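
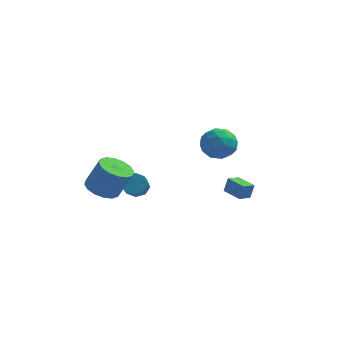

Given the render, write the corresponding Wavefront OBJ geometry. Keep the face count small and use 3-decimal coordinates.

v -3.079 1.945 -4.304
v -2.304 2.026 -4.282
v -2.245 1.276 -3.594
v -3.021 1.195 -3.616
v -2.581 2.372 -3.882
v -2.522 1.621 -3.194
v -3.15 2.467 -3.729
v -3.091 1.717 -3.041
v -3.678 2.257 -3.913
v -3.619 1.506 -3.225
v -3.855 1.864 -4.326
v -3.796 1.114 -3.638
v -3.578 1.519 -4.726
v -3.519 0.768 -4.038
v -3.009 1.423 -4.879
v -2.95 0.673 -4.191
v -2.481 1.634 -4.695
v -2.422 0.883 -4.007
v 3.942 -2.57 -1.739
v 4.129 -2.4 -0.834
v 2.908 -1.836 -1.663
v 3.095 -1.667 -0.758
v 4.405 -1.893 -1.962
v 4.592 -1.724 -1.057
v 3.371 -1.16 -1.886
v 3.558 -0.99 -0.981
v 1.663 -2.012 2.51
v 2.159 -1.322 1.789
v 3.181 -2.978 2.631
v 3.677 -2.288 1.91
v 3.414 -1.931 2.933
v 2.476 -1.334 2.858
v 2.864 -2.966 1.562
v 1.926 -2.369 1.487
v 2.902 -1.912 1.204
v 3.242 -1.272 2.051
v 2.098 -3.028 2.369
v 2.438 -2.388 3.216
v 1.778 -1.582 2.139
v 3.562 -2.718 2.281
v 3.407 -2.508 2.882
v 3.699 -2.102 2.459
v 1.964 -1.589 2.767
v 2.256 -1.183 2.344
v 2.993 -1.542 3.016
v 3.084 -3.117 2.076
v 3.376 -2.711 1.653
v 1.641 -2.198 1.961
v 1.933 -1.792 1.538
v 2.347 -2.758 1.404
v 2.506 -1.523 1.371
v 3.398 -2.091 1.442
v 2.92 -2.49 1.238
v 2.369 -2.139 1.194
v 2.706 -1.147 1.869
v 3.598 -1.715 1.94
v 3.443 -1.505 2.541
v 2.892 -1.154 2.497
v 3.142 -1.494 1.525
v 1.742 -2.585 2.48
v 2.634 -3.153 2.551
v 2.448 -3.146 1.923
v 1.897 -2.795 1.879
v 1.942 -2.209 2.978
v 2.834 -2.777 3.049
v 2.971 -2.161 3.226
v 2.42 -1.81 3.182
v 2.198 -2.806 2.895
v -3.804 -2.71 -1.92
v -2.843 -2.85 -2.369
v -2.015 -2.751 -0.629
v -2.976 -2.61 -0.18
v -2.92 -2.301 -2.364
v -2.092 -2.202 -0.623
v -3.234 -1.862 -2.24
v -2.406 -1.763 -0.499
v -3.7 -1.65 -2.03
v -2.873 -1.551 -0.289
v -4.195 -1.722 -1.791
v -3.367 -1.623 -0.05
v -4.584 -2.058 -1.586
v -3.757 -1.959 0.154
v -4.765 -2.569 -1.471
v -3.937 -2.47 0.269
v -4.688 -3.118 -1.477
v -3.86 -3.019 0.264
v -4.374 -3.557 -1.601
v -3.546 -3.458 0.14
v -3.907 -3.769 -1.811
v -3.08 -3.67 -0.07
v -3.413 -3.697 -2.05
v -2.585 -3.598 -0.309
v -3.023 -3.361 -2.254
v -2.196 -3.262 -0.514
f 2 1 5
f 2 5 3
f 3 5 6
f 3 6 4
f 5 1 7
f 5 7 6
f 6 7 8
f 6 8 4
f 7 1 9
f 7 9 8
f 8 9 10
f 8 10 4
f 9 1 11
f 9 11 10
f 10 11 12
f 10 12 4
f 11 1 13
f 11 13 12
f 12 13 14
f 12 14 4
f 13 1 15
f 13 15 14
f 14 15 16
f 14 16 4
f 15 1 17
f 15 17 16
f 16 17 18
f 16 18 4
f 17 1 2
f 17 2 18
f 18 2 3
f 18 3 4
f 20 22 19
f 23 20 19
f 19 22 21
f 21 23 19
f 20 26 22
f 24 20 23
f 24 26 20
f 22 26 21
f 25 23 21
f 21 26 25
f 25 24 23
f 26 24 25
f 27 64 43
f 64 38 67
f 43 67 32
f 64 67 43
f 27 43 39
f 43 32 44
f 39 44 28
f 43 44 39
f 27 39 48
f 39 28 49
f 48 49 34
f 39 49 48
f 27 48 60
f 48 34 63
f 60 63 37
f 48 63 60
f 27 60 64
f 60 37 68
f 64 68 38
f 60 68 64
f 28 44 55
f 44 32 58
f 55 58 36
f 44 58 55
f 32 67 45
f 67 38 66
f 45 66 31
f 67 66 45
f 38 68 65
f 68 37 61
f 65 61 29
f 68 61 65
f 37 63 62
f 63 34 50
f 62 50 33
f 63 50 62
f 34 49 54
f 49 28 51
f 54 51 35
f 49 51 54
f 30 56 42
f 56 36 57
f 42 57 31
f 56 57 42
f 30 42 40
f 42 31 41
f 40 41 29
f 42 41 40
f 30 40 47
f 40 29 46
f 47 46 33
f 40 46 47
f 30 47 52
f 47 33 53
f 52 53 35
f 47 53 52
f 30 52 56
f 52 35 59
f 56 59 36
f 52 59 56
f 31 57 45
f 57 36 58
f 45 58 32
f 57 58 45
f 29 41 65
f 41 31 66
f 65 66 38
f 41 66 65
f 33 46 62
f 46 29 61
f 62 61 37
f 46 61 62
f 35 53 54
f 53 33 50
f 54 50 34
f 53 50 54
f 36 59 55
f 59 35 51
f 55 51 28
f 59 51 55
f 70 69 73
f 70 73 71
f 71 73 74
f 71 74 72
f 73 69 75
f 73 75 74
f 74 75 76
f 74 76 72
f 75 69 77
f 75 77 76
f 76 77 78
f 76 78 72
f 77 69 79
f 77 79 78
f 78 79 80
f 78 80 72
f 79 69 81
f 79 81 80
f 80 81 82
f 80 82 72
f 81 69 83
f 81 83 82
f 82 83 84
f 82 84 72
f 83 69 85
f 83 85 84
f 84 85 86
f 84 86 72
f 85 69 87
f 85 87 86
f 86 87 88
f 86 88 72
f 87 69 89
f 87 89 88
f 88 89 90
f 88 90 72
f 89 69 91
f 89 91 90
f 90 91 92
f 90 92 72
f 91 69 93
f 91 93 92
f 92 93 94
f 92 94 72
f 93 69 70
f 93 70 94
f 94 70 71
f 94 71 72



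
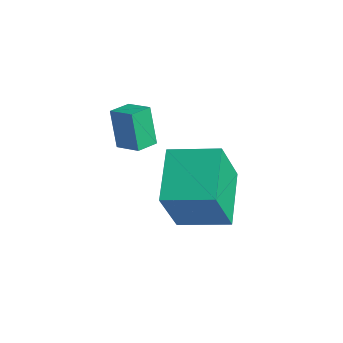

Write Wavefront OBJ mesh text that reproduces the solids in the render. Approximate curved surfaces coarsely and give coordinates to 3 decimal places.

v -0.382 -1.067 -0.508
v -0.065 -2.014 1.441
v 0.964 0.052 -0.184
v 1.281 -0.895 1.766
v 0.959 -2.425 -1.386
v 1.276 -3.372 0.564
v 2.305 -1.306 -1.061
v 2.622 -2.253 0.888
v -2.062 -2.446 0.524
v -2.561 -2.318 1.933
v -2.165 -1.619 0.413
v -2.663 -1.491 1.822
v -1.137 -2.289 0.838
v -1.635 -2.161 2.247
v -1.239 -1.462 0.727
v -1.738 -1.334 2.136
f 2 4 1
f 5 2 1
f 1 4 3
f 3 5 1
f 2 8 4
f 6 2 5
f 6 8 2
f 4 8 3
f 7 5 3
f 3 8 7
f 7 6 5
f 8 6 7
f 10 12 9
f 13 10 9
f 9 12 11
f 11 13 9
f 10 16 12
f 14 10 13
f 14 16 10
f 12 16 11
f 15 13 11
f 11 16 15
f 15 14 13
f 16 14 15



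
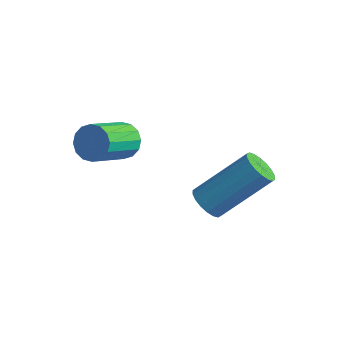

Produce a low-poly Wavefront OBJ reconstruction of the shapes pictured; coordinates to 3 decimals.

v 2.676 0.557 -0.481
v 3.076 0.114 -0.355
v 4.024 1.379 1.087
v 3.624 1.823 0.961
v 3.198 0.251 -0.555
v 4.146 1.516 0.887
v 3.217 0.448 -0.741
v 4.165 1.713 0.701
v 3.129 0.667 -0.875
v 4.077 1.932 0.567
v 2.951 0.864 -0.931
v 3.899 2.129 0.511
v 2.718 1.001 -0.898
v 3.667 2.266 0.544
v 2.478 1.049 -0.782
v 3.426 2.315 0.66
v 2.276 1.001 -0.607
v 3.224 2.266 0.835
v 2.154 0.864 -0.407
v 3.102 2.129 1.035
v 2.135 0.667 -0.221
v 3.083 1.932 1.221
v 2.223 0.448 -0.087
v 3.171 1.713 1.355
v 2.401 0.251 -0.031
v 3.349 1.516 1.411
v 2.633 0.114 -0.064
v 3.582 1.379 1.378
v 2.874 0.065 -0.18
v 3.822 1.331 1.262
v -0.041 -0.123 1.246
v 0.313 0.163 1.71
v 0.396 -1.192 2.479
v 0.041 -1.477 2.014
v -0.007 0.199 1.809
v 0.076 -1.155 2.578
v -0.335 0.15 1.757
v -0.253 -1.205 2.526
v -0.585 0.027 1.568
v -0.503 -1.327 2.337
v -0.69 -0.135 1.293
v -0.607 -1.49 2.062
v -0.62 -0.295 1.005
v -0.537 -1.649 1.774
v -0.396 -0.408 0.781
v -0.313 -1.763 1.55
v -0.076 -0.445 0.682
v 0.007 -1.799 1.451
v 0.253 -0.395 0.734
v 0.335 -1.75 1.503
v 0.503 -0.273 0.923
v 0.585 -1.627 1.692
v 0.607 -0.11 1.198
v 0.69 -1.465 1.967
v 0.537 0.049 1.486
v 0.62 -1.305 2.255
f 2 1 5
f 2 5 3
f 3 5 6
f 3 6 4
f 5 1 7
f 5 7 6
f 6 7 8
f 6 8 4
f 7 1 9
f 7 9 8
f 8 9 10
f 8 10 4
f 9 1 11
f 9 11 10
f 10 11 12
f 10 12 4
f 11 1 13
f 11 13 12
f 12 13 14
f 12 14 4
f 13 1 15
f 13 15 14
f 14 15 16
f 14 16 4
f 15 1 17
f 15 17 16
f 16 17 18
f 16 18 4
f 17 1 19
f 17 19 18
f 18 19 20
f 18 20 4
f 19 1 21
f 19 21 20
f 20 21 22
f 20 22 4
f 21 1 23
f 21 23 22
f 22 23 24
f 22 24 4
f 23 1 25
f 23 25 24
f 24 25 26
f 24 26 4
f 25 1 27
f 25 27 26
f 26 27 28
f 26 28 4
f 27 1 29
f 27 29 28
f 28 29 30
f 28 30 4
f 29 1 2
f 29 2 30
f 30 2 3
f 30 3 4
f 32 31 35
f 32 35 33
f 33 35 36
f 33 36 34
f 35 31 37
f 35 37 36
f 36 37 38
f 36 38 34
f 37 31 39
f 37 39 38
f 38 39 40
f 38 40 34
f 39 31 41
f 39 41 40
f 40 41 42
f 40 42 34
f 41 31 43
f 41 43 42
f 42 43 44
f 42 44 34
f 43 31 45
f 43 45 44
f 44 45 46
f 44 46 34
f 45 31 47
f 45 47 46
f 46 47 48
f 46 48 34
f 47 31 49
f 47 49 48
f 48 49 50
f 48 50 34
f 49 31 51
f 49 51 50
f 50 51 52
f 50 52 34
f 51 31 53
f 51 53 52
f 52 53 54
f 52 54 34
f 53 31 55
f 53 55 54
f 54 55 56
f 54 56 34
f 55 31 32
f 55 32 56
f 56 32 33
f 56 33 34



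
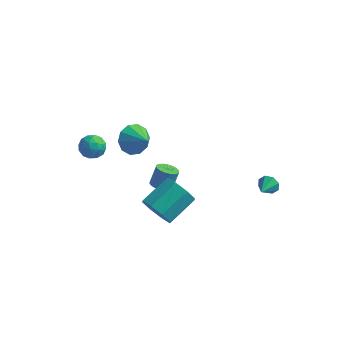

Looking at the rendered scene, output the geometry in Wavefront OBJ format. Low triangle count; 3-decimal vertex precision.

v 3.819 4.211 -4.113
v 4.111 4.053 -4.66
v 3.781 3.149 -3.827
v 4.428 4.139 -4.297
v 4.388 4.267 -3.826
v 4.015 4.362 -3.523
v 3.528 4.369 -3.565
v 3.21 4.282 -3.929
v 3.25 4.154 -4.4
v 3.623 4.059 -4.703
v 0.509 -3.544 -0.654
v 1.241 -3.489 -1.376
v 1.963 -1.962 -0.529
v 1.231 -2.016 0.194
v 0.597 -3.078 -1.568
v 1.319 -1.551 -0.721
v -0.099 -2.94 -1.225
v 0.623 -1.412 -0.378
v -0.439 -3.155 -0.547
v 0.283 -1.627 0.3
v -0.223 -3.598 0.069
v 0.499 -2.071 0.916
v 0.421 -4.009 0.261
v 1.143 -2.482 1.108
v 1.117 -4.148 -0.082
v 1.839 -2.62 0.765
v 1.457 -3.933 -0.76
v 2.179 -2.405 0.087
v -1.4 -1.961 3.323
v -0.967 -2.193 2.51
v -0.36 -2.519 4.037
v -0.786 -1.656 2.666
v -0.84 -1.236 3.072
v -1.108 -1.093 3.575
v -1.487 -1.281 3.981
v -1.834 -1.729 4.136
v -2.015 -2.266 3.98
v -1.961 -2.686 3.574
v -1.693 -2.829 3.071
v -1.313 -2.641 2.665
v -3.57 -1.986 2.914
v -2.95 -2.407 2.704
v -4.19 -2.393 1.896
v -3.57 -2.814 1.686
v -3.982 -3.015 2.315
v -3.599 -2.763 2.944
v -3.541 -2.037 1.656
v -3.158 -1.785 2.285
v -2.932 -2.438 1.927
v -3.204 -3.043 2.334
v -3.936 -1.757 2.266
v -4.208 -2.362 2.673
v -3.206 -2.161 2.898
v -3.934 -2.639 1.702
v -4.176 -2.757 2.072
v -3.812 -3.004 1.948
v -3.587 -2.371 3.039
v -3.222 -2.618 2.916
v -3.829 -2.975 2.687
v -3.918 -2.182 1.684
v -3.553 -2.429 1.561
v -3.328 -1.796 2.652
v -2.964 -2.043 2.528
v -3.311 -1.825 1.913
v -2.831 -2.426 2.318
v -3.195 -2.665 1.72
v -3.178 -2.209 1.702
v -2.953 -2.061 2.072
v -2.991 -2.782 2.557
v -3.355 -3.021 1.959
v -3.597 -3.139 2.329
v -3.372 -2.991 2.698
v -2.98 -2.8 2.1
v -3.785 -1.779 2.641
v -4.149 -2.018 2.043
v -3.768 -1.809 1.902
v -3.543 -1.661 2.271
v -3.945 -2.135 2.88
v -4.309 -2.374 2.282
v -4.187 -2.739 2.528
v -3.962 -2.591 2.898
v -4.16 -2 2.5
v -1.557 1.811 -4.068
v -0.933 1.947 -4.235
v -0.739 2.426 -3.119
v -1.363 2.289 -2.952
v -1.064 2.176 -4.311
v -0.87 2.655 -3.195
v -1.28 2.342 -4.344
v -1.086 2.821 -3.228
v -1.544 2.416 -4.33
v -1.349 2.895 -3.214
v -1.81 2.386 -4.271
v -1.616 2.864 -3.155
v -2.033 2.256 -4.176
v -1.838 2.734 -3.06
v -2.173 2.049 -4.063
v -1.978 2.527 -2.947
v -2.207 1.8 -3.951
v -2.012 2.279 -2.834
v -2.128 1.554 -3.859
v -1.934 2.033 -2.742
v -1.951 1.352 -3.803
v -1.757 1.831 -2.687
v -1.706 1.229 -3.793
v -1.511 1.708 -2.677
v -1.435 1.207 -3.83
v -1.24 1.686 -2.714
v -1.185 1.289 -3.909
v -0.991 1.768 -2.793
v -1 1.461 -4.015
v -0.805 1.94 -2.899
v -0.911 1.694 -4.131
v -0.716 2.173 -3.015
f 2 1 4
f 2 4 3
f 4 1 5
f 4 5 3
f 5 1 6
f 5 6 3
f 6 1 7
f 6 7 3
f 7 1 8
f 7 8 3
f 8 1 9
f 8 9 3
f 9 1 10
f 9 10 3
f 10 1 2
f 10 2 3
f 12 11 15
f 12 15 13
f 13 15 16
f 13 16 14
f 15 11 17
f 15 17 16
f 16 17 18
f 16 18 14
f 17 11 19
f 17 19 18
f 18 19 20
f 18 20 14
f 19 11 21
f 19 21 20
f 20 21 22
f 20 22 14
f 21 11 23
f 21 23 22
f 22 23 24
f 22 24 14
f 23 11 25
f 23 25 24
f 24 25 26
f 24 26 14
f 25 11 27
f 25 27 26
f 26 27 28
f 26 28 14
f 27 11 12
f 27 12 28
f 28 12 13
f 28 13 14
f 30 29 32
f 30 32 31
f 32 29 33
f 32 33 31
f 33 29 34
f 33 34 31
f 34 29 35
f 34 35 31
f 35 29 36
f 35 36 31
f 36 29 37
f 36 37 31
f 37 29 38
f 37 38 31
f 38 29 39
f 38 39 31
f 39 29 40
f 39 40 31
f 40 29 30
f 40 30 31
f 41 78 57
f 78 52 81
f 57 81 46
f 78 81 57
f 41 57 53
f 57 46 58
f 53 58 42
f 57 58 53
f 41 53 62
f 53 42 63
f 62 63 48
f 53 63 62
f 41 62 74
f 62 48 77
f 74 77 51
f 62 77 74
f 41 74 78
f 74 51 82
f 78 82 52
f 74 82 78
f 42 58 69
f 58 46 72
f 69 72 50
f 58 72 69
f 46 81 59
f 81 52 80
f 59 80 45
f 81 80 59
f 52 82 79
f 82 51 75
f 79 75 43
f 82 75 79
f 51 77 76
f 77 48 64
f 76 64 47
f 77 64 76
f 48 63 68
f 63 42 65
f 68 65 49
f 63 65 68
f 44 70 56
f 70 50 71
f 56 71 45
f 70 71 56
f 44 56 54
f 56 45 55
f 54 55 43
f 56 55 54
f 44 54 61
f 54 43 60
f 61 60 47
f 54 60 61
f 44 61 66
f 61 47 67
f 66 67 49
f 61 67 66
f 44 66 70
f 66 49 73
f 70 73 50
f 66 73 70
f 45 71 59
f 71 50 72
f 59 72 46
f 71 72 59
f 43 55 79
f 55 45 80
f 79 80 52
f 55 80 79
f 47 60 76
f 60 43 75
f 76 75 51
f 60 75 76
f 49 67 68
f 67 47 64
f 68 64 48
f 67 64 68
f 50 73 69
f 73 49 65
f 69 65 42
f 73 65 69
f 84 83 87
f 84 87 85
f 85 87 88
f 85 88 86
f 87 83 89
f 87 89 88
f 88 89 90
f 88 90 86
f 89 83 91
f 89 91 90
f 90 91 92
f 90 92 86
f 91 83 93
f 91 93 92
f 92 93 94
f 92 94 86
f 93 83 95
f 93 95 94
f 94 95 96
f 94 96 86
f 95 83 97
f 95 97 96
f 96 97 98
f 96 98 86
f 97 83 99
f 97 99 98
f 98 99 100
f 98 100 86
f 99 83 101
f 99 101 100
f 100 101 102
f 100 102 86
f 101 83 103
f 101 103 102
f 102 103 104
f 102 104 86
f 103 83 105
f 103 105 104
f 104 105 106
f 104 106 86
f 105 83 107
f 105 107 106
f 106 107 108
f 106 108 86
f 107 83 109
f 107 109 108
f 108 109 110
f 108 110 86
f 109 83 111
f 109 111 110
f 110 111 112
f 110 112 86
f 111 83 113
f 111 113 112
f 112 113 114
f 112 114 86
f 113 83 84
f 113 84 114
f 114 84 85
f 114 85 86



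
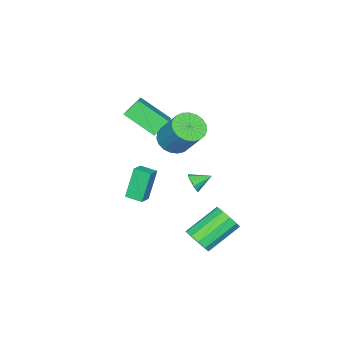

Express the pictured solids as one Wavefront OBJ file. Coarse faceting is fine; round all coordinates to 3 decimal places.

v -0.596 -3.389 -3.289
v -1.284 -3.332 -1.508
v -0.749 -2.436 -3.379
v -1.438 -2.379 -1.598
v 0.158 -3.241 -3.002
v -0.531 -3.184 -1.221
v 0.004 -2.288 -3.092
v -0.684 -2.231 -1.311
v -0.369 -0.537 2.253
v 0.535 -0.511 2.033
v 0.892 0.683 3.648
v -0.011 0.657 3.867
v 0.396 -0.207 1.839
v 0.753 0.988 3.454
v 0.125 0.04 1.716
v 0.482 1.235 3.331
v -0.231 0.187 1.686
v 0.126 1.382 3.301
v -0.611 0.209 1.754
v -0.254 1.404 3.369
v -0.949 0.102 1.908
v -0.592 1.297 3.523
v -1.187 -0.116 2.122
v -0.83 1.079 3.736
v -1.283 -0.406 2.358
v -0.926 0.788 3.973
v -1.221 -0.72 2.576
v -0.864 0.475 4.191
v -1.012 -1.001 2.738
v -0.655 0.193 4.353
v -0.691 -1.203 2.816
v -0.334 -0.008 4.431
v -0.315 -1.289 2.797
v 0.042 -0.095 4.412
v 0.052 -1.246 2.684
v 0.41 -0.051 4.298
v 0.347 -1.08 2.496
v 0.704 0.115 4.11
v 0.517 -0.82 2.266
v 0.875 0.375 3.88
v -2.148 -3.933 3.006
v -1.026 -3.237 3.673
v -2.509 -2.278 1.887
v -1.387 -1.582 2.554
v -1.433 -4.318 2.206
v -0.311 -3.622 2.873
v -1.794 -2.663 1.087
v -0.672 -1.967 1.754
v 1.346 2.111 -3.23
v 1.803 2.094 -2.538
v 0.131 2.793 -1.417
v -0.326 2.809 -2.11
v 1.854 2.558 -2.75
v 0.183 3.257 -1.63
v 1.711 2.851 -3.146
v 0.04 3.55 -2.026
v 1.429 2.862 -3.574
v -0.243 3.56 -2.454
v 1.114 2.585 -3.871
v -0.557 3.283 -2.751
v 0.889 2.127 -3.923
v -0.783 2.826 -2.802
v 0.837 1.663 -3.71
v -0.834 2.362 -2.59
v 0.98 1.37 -3.314
v -0.691 2.069 -2.194
v 1.263 1.36 -2.886
v -0.409 2.058 -1.766
v 1.577 1.637 -2.589
v -0.094 2.335 -1.469
v -1.08 0.121 -1.222
v -0.71 0.217 -0.76
v -1.78 0.779 -0.798
v -0.633 0.467 -1.022
v -0.727 0.585 -1.361
v -0.956 0.526 -1.647
v -1.232 0.311 -1.77
v -1.451 0.024 -1.684
v -1.527 -0.226 -1.421
v -1.433 -0.344 -1.082
v -1.204 -0.284 -0.797
v -0.928 -0.07 -0.673
f 2 4 1
f 5 2 1
f 1 4 3
f 3 5 1
f 2 8 4
f 6 2 5
f 6 8 2
f 4 8 3
f 7 5 3
f 3 8 7
f 7 6 5
f 8 6 7
f 10 9 13
f 10 13 11
f 11 13 14
f 11 14 12
f 13 9 15
f 13 15 14
f 14 15 16
f 14 16 12
f 15 9 17
f 15 17 16
f 16 17 18
f 16 18 12
f 17 9 19
f 17 19 18
f 18 19 20
f 18 20 12
f 19 9 21
f 19 21 20
f 20 21 22
f 20 22 12
f 21 9 23
f 21 23 22
f 22 23 24
f 22 24 12
f 23 9 25
f 23 25 24
f 24 25 26
f 24 26 12
f 25 9 27
f 25 27 26
f 26 27 28
f 26 28 12
f 27 9 29
f 27 29 28
f 28 29 30
f 28 30 12
f 29 9 31
f 29 31 30
f 30 31 32
f 30 32 12
f 31 9 33
f 31 33 32
f 32 33 34
f 32 34 12
f 33 9 35
f 33 35 34
f 34 35 36
f 34 36 12
f 35 9 37
f 35 37 36
f 36 37 38
f 36 38 12
f 37 9 39
f 37 39 38
f 38 39 40
f 38 40 12
f 39 9 10
f 39 10 40
f 40 10 11
f 40 11 12
f 42 44 41
f 45 42 41
f 41 44 43
f 43 45 41
f 42 48 44
f 46 42 45
f 46 48 42
f 44 48 43
f 47 45 43
f 43 48 47
f 47 46 45
f 48 46 47
f 50 49 53
f 50 53 51
f 51 53 54
f 51 54 52
f 53 49 55
f 53 55 54
f 54 55 56
f 54 56 52
f 55 49 57
f 55 57 56
f 56 57 58
f 56 58 52
f 57 49 59
f 57 59 58
f 58 59 60
f 58 60 52
f 59 49 61
f 59 61 60
f 60 61 62
f 60 62 52
f 61 49 63
f 61 63 62
f 62 63 64
f 62 64 52
f 63 49 65
f 63 65 64
f 64 65 66
f 64 66 52
f 65 49 67
f 65 67 66
f 66 67 68
f 66 68 52
f 67 49 69
f 67 69 68
f 68 69 70
f 68 70 52
f 69 49 50
f 69 50 70
f 70 50 51
f 70 51 52
f 72 71 74
f 72 74 73
f 74 71 75
f 74 75 73
f 75 71 76
f 75 76 73
f 76 71 77
f 76 77 73
f 77 71 78
f 77 78 73
f 78 71 79
f 78 79 73
f 79 71 80
f 79 80 73
f 80 71 81
f 80 81 73
f 81 71 82
f 81 82 73
f 82 71 72
f 82 72 73



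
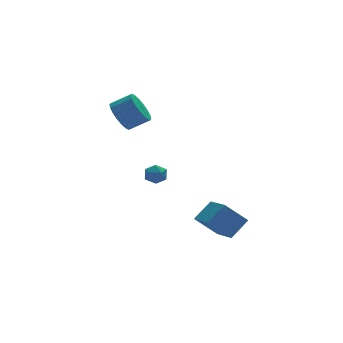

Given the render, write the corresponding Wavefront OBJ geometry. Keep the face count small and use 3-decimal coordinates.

v -1.729 3.283 2.726
v -1.245 3.046 1.848
v -0.187 2.66 2.536
v -0.671 2.897 3.414
v -1.128 3.484 1.914
v -0.07 3.099 2.602
v -1.13 3.883 2.141
v -0.072 3.497 2.829
v -1.251 4.162 2.483
v -0.193 3.777 3.171
v -1.467 4.268 2.874
v -0.408 3.882 3.562
v -1.734 4.178 3.235
v -0.676 3.792 3.923
v -2.001 3.911 3.496
v -0.942 3.525 4.184
v -2.213 3.52 3.604
v -1.155 3.134 4.292
v -2.33 3.081 3.538
v -1.272 2.696 4.226
v -2.328 2.683 3.311
v -1.27 2.297 3.999
v -2.207 2.403 2.969
v -1.149 2.018 3.657
v -1.992 2.298 2.578
v -0.933 1.912 3.266
v -1.724 2.388 2.217
v -0.666 2.002 2.905
v -1.458 2.655 1.956
v -0.399 2.269 2.644
v 0.618 -3.168 -2.621
v 1.68 -2.877 -1.677
v 0.719 -1.121 -3.365
v 1.781 -0.83 -2.421
v 1.739 -3.63 -3.739
v 2.801 -3.339 -2.795
v 1.84 -1.583 -4.483
v 2.902 -1.292 -3.539
v -0.325 1.562 -0.568
v -0.081 1.242 -1.133
v -1.099 0.758 -0.447
v -0.855 0.438 -1.012
v -0.473 0.457 -0.433
v 0.005 0.954 -0.508
v -1.185 1.046 -1.072
v -0.707 1.543 -1.147
v -0.613 0.923 -1.445
v -0.173 0.56 -1.05
v -1.007 1.44 -0.53
v -0.567 1.077 -0.135
f 2 1 5
f 2 5 3
f 3 5 6
f 3 6 4
f 5 1 7
f 5 7 6
f 6 7 8
f 6 8 4
f 7 1 9
f 7 9 8
f 8 9 10
f 8 10 4
f 9 1 11
f 9 11 10
f 10 11 12
f 10 12 4
f 11 1 13
f 11 13 12
f 12 13 14
f 12 14 4
f 13 1 15
f 13 15 14
f 14 15 16
f 14 16 4
f 15 1 17
f 15 17 16
f 16 17 18
f 16 18 4
f 17 1 19
f 17 19 18
f 18 19 20
f 18 20 4
f 19 1 21
f 19 21 20
f 20 21 22
f 20 22 4
f 21 1 23
f 21 23 22
f 22 23 24
f 22 24 4
f 23 1 25
f 23 25 24
f 24 25 26
f 24 26 4
f 25 1 27
f 25 27 26
f 26 27 28
f 26 28 4
f 27 1 29
f 27 29 28
f 28 29 30
f 28 30 4
f 29 1 2
f 29 2 30
f 30 2 3
f 30 3 4
f 32 34 31
f 35 32 31
f 31 34 33
f 33 35 31
f 32 38 34
f 36 32 35
f 36 38 32
f 34 38 33
f 37 35 33
f 33 38 37
f 37 36 35
f 38 36 37
f 39 50 44
f 39 44 40
f 39 40 46
f 39 46 49
f 39 49 50
f 40 44 48
f 44 50 43
f 50 49 41
f 49 46 45
f 46 40 47
f 42 48 43
f 42 43 41
f 42 41 45
f 42 45 47
f 42 47 48
f 43 48 44
f 41 43 50
f 45 41 49
f 47 45 46
f 48 47 40



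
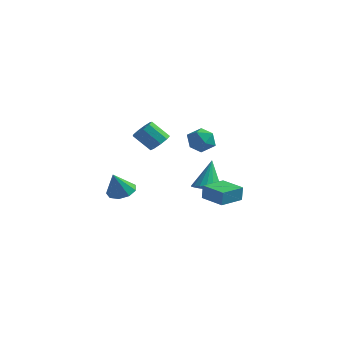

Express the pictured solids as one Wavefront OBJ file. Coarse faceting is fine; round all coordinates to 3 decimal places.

v -3.437 -1.041 -4.68
v -2.566 -0.851 -4.557
v -3.483 -1.759 -3.24
v -2.914 -0.392 -4.34
v -3.507 -0.237 -4.282
v -4.067 -0.458 -4.41
v -4.332 -0.952 -4.665
v -4.178 -1.487 -4.927
v -3.677 -1.814 -5.073
v -3.064 -1.779 -5.036
v -2.625 -1.398 -4.832
v 1.758 0.499 0.1
v 2.182 -0.166 0.584
v 0.918 -0.534 -0.584
v 1.342 -1.199 -0.1
v 0.774 -0.607 0.327
v 1.293 0.032 0.75
v 1.807 -0.732 -0.75
v 2.326 -0.093 -0.327
v 2.212 -0.927 0.058
v 1.574 -0.849 0.724
v 1.526 0.149 -0.724
v 0.888 0.227 -0.058
v -1.097 -0.534 -0.667
v -0.668 -0.199 -0.15
v -1.573 -0.632 0.883
v -2.003 -0.966 0.367
v -1.023 0.129 -0.323
v -1.928 -0.304 0.71
v -1.412 0.147 -0.657
v -2.317 -0.285 0.376
v -1.654 -0.153 -0.995
v -2.559 -0.586 0.038
v -1.636 -0.632 -1.179
v -2.541 -1.064 -0.146
v -1.366 -1.064 -1.124
v -2.271 -1.497 -0.091
v -0.97 -1.249 -0.854
v -1.875 -1.681 0.179
v -0.634 -1.098 -0.497
v -1.539 -1.531 0.536
v -0.515 -0.684 -0.219
v -1.42 -1.117 0.814
v 1.695 -0.036 -3.698
v 2.419 -0.434 -3.396
v 1.445 0.876 -1.902
v 2.559 -0.101 -3.546
v 2.528 0.246 -3.726
v 2.332 0.536 -3.9
v 2.01 0.714 -4.035
v 1.625 0.742 -4.103
v 1.254 0.617 -4.091
v 0.971 0.362 -4.001
v 0.83 0.029 -3.851
v 0.861 -0.318 -3.671
v 1.057 -0.608 -3.496
v 1.379 -0.785 -3.361
v 1.764 -0.814 -3.294
v 2.135 -0.689 -3.306
v 3.067 -2.502 -3.374
v 3.138 -2.516 -2.446
v 3.378 -1.014 -3.375
v 3.449 -1.028 -2.448
v 4.551 -2.812 -3.492
v 4.622 -2.826 -2.565
v 4.862 -1.324 -3.494
v 4.933 -1.338 -2.566
f 2 1 4
f 2 4 3
f 4 1 5
f 4 5 3
f 5 1 6
f 5 6 3
f 6 1 7
f 6 7 3
f 7 1 8
f 7 8 3
f 8 1 9
f 8 9 3
f 9 1 10
f 9 10 3
f 10 1 11
f 10 11 3
f 11 1 2
f 11 2 3
f 12 23 17
f 12 17 13
f 12 13 19
f 12 19 22
f 12 22 23
f 13 17 21
f 17 23 16
f 23 22 14
f 22 19 18
f 19 13 20
f 15 21 16
f 15 16 14
f 15 14 18
f 15 18 20
f 15 20 21
f 16 21 17
f 14 16 23
f 18 14 22
f 20 18 19
f 21 20 13
f 25 24 28
f 25 28 26
f 26 28 29
f 26 29 27
f 28 24 30
f 28 30 29
f 29 30 31
f 29 31 27
f 30 24 32
f 30 32 31
f 31 32 33
f 31 33 27
f 32 24 34
f 32 34 33
f 33 34 35
f 33 35 27
f 34 24 36
f 34 36 35
f 35 36 37
f 35 37 27
f 36 24 38
f 36 38 37
f 37 38 39
f 37 39 27
f 38 24 40
f 38 40 39
f 39 40 41
f 39 41 27
f 40 24 42
f 40 42 41
f 41 42 43
f 41 43 27
f 42 24 25
f 42 25 43
f 43 25 26
f 43 26 27
f 45 44 47
f 45 47 46
f 47 44 48
f 47 48 46
f 48 44 49
f 48 49 46
f 49 44 50
f 49 50 46
f 50 44 51
f 50 51 46
f 51 44 52
f 51 52 46
f 52 44 53
f 52 53 46
f 53 44 54
f 53 54 46
f 54 44 55
f 54 55 46
f 55 44 56
f 55 56 46
f 56 44 57
f 56 57 46
f 57 44 58
f 57 58 46
f 58 44 59
f 58 59 46
f 59 44 45
f 59 45 46
f 61 63 60
f 64 61 60
f 60 63 62
f 62 64 60
f 61 67 63
f 65 61 64
f 65 67 61
f 63 67 62
f 66 64 62
f 62 67 66
f 66 65 64
f 67 65 66



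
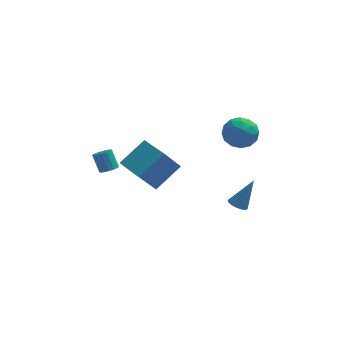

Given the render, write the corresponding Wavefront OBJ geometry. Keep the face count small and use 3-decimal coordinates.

v -2.118 4.423 -3.091
v -3.065 3.907 -1.576
v -0.688 5.426 -1.855
v -1.635 4.909 -0.34
v -0.985 2.671 -2.98
v -1.932 2.154 -1.465
v 0.445 3.673 -1.744
v -0.502 3.157 -0.229
v -3.621 1.726 -0.466
v -3.146 2.059 -0.466
v -3.544 2.627 0.586
v -4.019 2.294 0.586
v -3.348 2.212 -0.626
v -3.746 2.781 0.426
v -3.624 2.236 -0.742
v -4.022 2.804 0.309
v -3.899 2.123 -0.785
v -4.297 2.691 0.267
v -4.099 1.903 -0.742
v -4.497 2.471 0.309
v -4.171 1.636 -0.626
v -4.569 2.204 0.426
v -4.096 1.393 -0.466
v -4.494 1.961 0.586
v -3.894 1.239 -0.306
v -4.292 1.808 0.746
v -3.618 1.216 -0.189
v -4.016 1.784 0.862
v -3.343 1.329 -0.147
v -3.741 1.897 0.905
v -3.143 1.549 -0.189
v -3.541 2.117 0.862
v -3.071 1.816 -0.306
v -3.469 2.384 0.746
v 3.43 -2.081 -0.567
v 3.787 -1.687 -0.867
v 4.31 -1.619 1.087
v 3.535 -1.519 -0.78
v 3.254 -1.501 -0.636
v 3.021 -1.639 -0.473
v 2.898 -1.895 -0.336
v 2.917 -2.201 -0.261
v 3.074 -2.475 -0.268
v 3.326 -2.643 -0.355
v 3.607 -2.661 -0.499
v 3.84 -2.523 -0.662
v 3.963 -2.267 -0.799
v 3.944 -1.961 -0.874
v 3.26 3.188 2.673
v 4.157 3.554 2.101
v 3.403 1.566 1.859
v 4.3 1.932 1.287
v 4.37 1.771 2.398
v 4.281 2.774 2.901
v 3.279 2.346 1.059
v 3.19 3.349 1.562
v 4.168 3.034 1.103
v 4.842 2.679 1.931
v 2.718 2.441 2.029
v 3.392 2.086 2.857
v 3.696 3.513 2.458
v 3.864 1.607 1.502
v 3.905 1.512 2.155
v 4.432 1.727 1.818
v 3.769 3.055 2.929
v 4.296 3.27 2.592
v 4.421 2.222 2.767
v 3.264 1.85 1.368
v 3.791 2.065 1.031
v 3.128 3.393 2.142
v 3.655 3.608 1.805
v 3.139 2.898 1.193
v 4.23 3.423 1.535
v 4.314 2.47 1.057
v 3.714 2.713 0.923
v 3.662 3.302 1.219
v 4.626 3.214 2.022
v 4.71 2.261 1.544
v 4.751 2.166 2.197
v 4.699 2.755 2.492
v 4.633 2.908 1.435
v 2.85 2.859 2.416
v 2.934 1.906 1.938
v 2.861 2.365 1.468
v 2.809 2.954 1.763
v 3.246 2.65 2.903
v 3.33 1.697 2.425
v 3.898 1.818 2.741
v 3.846 2.407 3.037
v 2.927 2.212 2.525
f 2 4 1
f 5 2 1
f 1 4 3
f 3 5 1
f 2 8 4
f 6 2 5
f 6 8 2
f 4 8 3
f 7 5 3
f 3 8 7
f 7 6 5
f 8 6 7
f 10 9 13
f 10 13 11
f 11 13 14
f 11 14 12
f 13 9 15
f 13 15 14
f 14 15 16
f 14 16 12
f 15 9 17
f 15 17 16
f 16 17 18
f 16 18 12
f 17 9 19
f 17 19 18
f 18 19 20
f 18 20 12
f 19 9 21
f 19 21 20
f 20 21 22
f 20 22 12
f 21 9 23
f 21 23 22
f 22 23 24
f 22 24 12
f 23 9 25
f 23 25 24
f 24 25 26
f 24 26 12
f 25 9 27
f 25 27 26
f 26 27 28
f 26 28 12
f 27 9 29
f 27 29 28
f 28 29 30
f 28 30 12
f 29 9 31
f 29 31 30
f 30 31 32
f 30 32 12
f 31 9 33
f 31 33 32
f 32 33 34
f 32 34 12
f 33 9 10
f 33 10 34
f 34 10 11
f 34 11 12
f 36 35 38
f 36 38 37
f 38 35 39
f 38 39 37
f 39 35 40
f 39 40 37
f 40 35 41
f 40 41 37
f 41 35 42
f 41 42 37
f 42 35 43
f 42 43 37
f 43 35 44
f 43 44 37
f 44 35 45
f 44 45 37
f 45 35 46
f 45 46 37
f 46 35 47
f 46 47 37
f 47 35 48
f 47 48 37
f 48 35 36
f 48 36 37
f 49 86 65
f 86 60 89
f 65 89 54
f 86 89 65
f 49 65 61
f 65 54 66
f 61 66 50
f 65 66 61
f 49 61 70
f 61 50 71
f 70 71 56
f 61 71 70
f 49 70 82
f 70 56 85
f 82 85 59
f 70 85 82
f 49 82 86
f 82 59 90
f 86 90 60
f 82 90 86
f 50 66 77
f 66 54 80
f 77 80 58
f 66 80 77
f 54 89 67
f 89 60 88
f 67 88 53
f 89 88 67
f 60 90 87
f 90 59 83
f 87 83 51
f 90 83 87
f 59 85 84
f 85 56 72
f 84 72 55
f 85 72 84
f 56 71 76
f 71 50 73
f 76 73 57
f 71 73 76
f 52 78 64
f 78 58 79
f 64 79 53
f 78 79 64
f 52 64 62
f 64 53 63
f 62 63 51
f 64 63 62
f 52 62 69
f 62 51 68
f 69 68 55
f 62 68 69
f 52 69 74
f 69 55 75
f 74 75 57
f 69 75 74
f 52 74 78
f 74 57 81
f 78 81 58
f 74 81 78
f 53 79 67
f 79 58 80
f 67 80 54
f 79 80 67
f 51 63 87
f 63 53 88
f 87 88 60
f 63 88 87
f 55 68 84
f 68 51 83
f 84 83 59
f 68 83 84
f 57 75 76
f 75 55 72
f 76 72 56
f 75 72 76
f 58 81 77
f 81 57 73
f 77 73 50
f 81 73 77



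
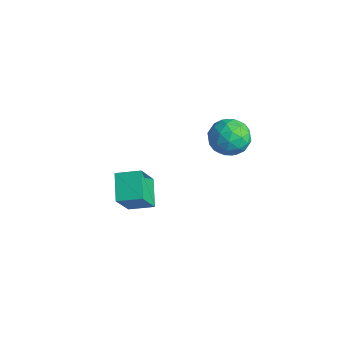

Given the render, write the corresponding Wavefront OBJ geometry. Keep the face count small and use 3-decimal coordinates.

v -0.058 -1.082 -0.972
v -1.087 -0.445 -0.289
v -0.529 -0.169 -2.534
v -1.559 0.468 -1.851
v 0.659 -0.228 -0.689
v -0.371 0.409 -0.006
v 0.187 0.685 -2.251
v -0.842 1.322 -1.568
v 2.767 3.47 3.056
v 3.41 2.983 3.53
v 1.75 2.377 3.31
v 2.393 1.89 3.784
v 2.055 2.687 4.138
v 2.683 3.363 3.981
v 2.477 1.997 2.859
v 3.105 2.673 2.702
v 3.23 2.072 3.409
v 2.969 2.499 4.2
v 2.191 2.861 2.64
v 1.93 3.288 3.431
v 3.178 3.322 3.271
v 1.982 2.038 3.569
v 1.784 2.506 3.777
v 2.161 2.22 4.057
v 2.751 3.546 3.536
v 3.128 3.259 3.815
v 2.332 3.086 4.172
v 2.032 2.101 3.025
v 2.409 1.814 3.304
v 2.999 3.14 2.783
v 3.376 2.854 3.063
v 2.828 2.274 2.668
v 3.45 2.501 3.478
v 2.852 1.858 3.627
v 2.902 1.921 3.083
v 3.271 2.318 2.991
v 3.297 2.752 3.943
v 2.699 2.109 4.092
v 2.5 2.578 4.301
v 2.87 2.975 4.208
v 3.191 2.216 3.871
v 2.461 3.251 2.748
v 1.863 2.608 2.897
v 2.29 2.385 2.632
v 2.66 2.782 2.539
v 2.308 3.502 3.213
v 1.71 2.859 3.362
v 1.889 3.042 3.849
v 2.258 3.439 3.757
v 1.969 3.144 2.969
f 2 4 1
f 5 2 1
f 1 4 3
f 3 5 1
f 2 8 4
f 6 2 5
f 6 8 2
f 4 8 3
f 7 5 3
f 3 8 7
f 7 6 5
f 8 6 7
f 9 46 25
f 46 20 49
f 25 49 14
f 46 49 25
f 9 25 21
f 25 14 26
f 21 26 10
f 25 26 21
f 9 21 30
f 21 10 31
f 30 31 16
f 21 31 30
f 9 30 42
f 30 16 45
f 42 45 19
f 30 45 42
f 9 42 46
f 42 19 50
f 46 50 20
f 42 50 46
f 10 26 37
f 26 14 40
f 37 40 18
f 26 40 37
f 14 49 27
f 49 20 48
f 27 48 13
f 49 48 27
f 20 50 47
f 50 19 43
f 47 43 11
f 50 43 47
f 19 45 44
f 45 16 32
f 44 32 15
f 45 32 44
f 16 31 36
f 31 10 33
f 36 33 17
f 31 33 36
f 12 38 24
f 38 18 39
f 24 39 13
f 38 39 24
f 12 24 22
f 24 13 23
f 22 23 11
f 24 23 22
f 12 22 29
f 22 11 28
f 29 28 15
f 22 28 29
f 12 29 34
f 29 15 35
f 34 35 17
f 29 35 34
f 12 34 38
f 34 17 41
f 38 41 18
f 34 41 38
f 13 39 27
f 39 18 40
f 27 40 14
f 39 40 27
f 11 23 47
f 23 13 48
f 47 48 20
f 23 48 47
f 15 28 44
f 28 11 43
f 44 43 19
f 28 43 44
f 17 35 36
f 35 15 32
f 36 32 16
f 35 32 36
f 18 41 37
f 41 17 33
f 37 33 10
f 41 33 37



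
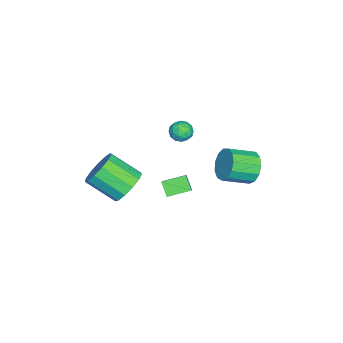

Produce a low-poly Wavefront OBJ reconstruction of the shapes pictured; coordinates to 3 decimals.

v -0.493 -1.997 -3.735
v 0.311 -1.791 -3.013
v -1.081 -0.849 -3.408
v -0.277 -0.643 -2.686
v 0.017 -1.537 -4.434
v 0.821 -1.331 -3.712
v -0.571 -0.389 -4.107
v 0.233 -0.183 -3.385
v 1.95 0.417 3.079
v 2.214 0.032 3.549
v 1.866 -0.432 2.431
v 2.13 -0.817 2.901
v 1.524 -0.562 2.983
v 1.576 -0.037 3.384
v 2.504 -0.363 2.596
v 2.556 0.162 2.997
v 2.556 -0.45 3.251
v 1.951 -0.573 3.49
v 2.129 0.173 2.49
v 1.524 0.05 2.729
v 2.09 0.299 3.371
v 1.99 -0.699 2.609
v 1.634 -0.549 2.657
v 1.789 -0.775 2.934
v 1.715 0.259 3.274
v 1.87 0.033 3.55
v 1.464 -0.316 3.218
v 2.21 -0.433 2.43
v 2.365 -0.659 2.706
v 2.291 0.375 3.046
v 2.446 0.149 3.323
v 2.616 -0.084 2.762
v 2.446 -0.211 3.472
v 2.396 -0.71 3.091
v 2.616 -0.443 2.912
v 2.647 -0.135 3.147
v 2.09 -0.283 3.613
v 2.04 -0.782 3.232
v 1.684 -0.632 3.28
v 1.715 -0.323 3.516
v 2.291 -0.566 3.437
v 2.04 0.382 2.748
v 1.99 -0.117 2.367
v 2.365 -0.077 2.464
v 2.396 0.232 2.7
v 1.684 0.31 2.889
v 1.634 -0.189 2.508
v 1.433 -0.265 2.833
v 1.464 0.043 3.068
v 1.789 0.166 2.543
v 0.389 3.048 -0.472
v 0.791 3.65 0.203
v 1.593 2.415 0.827
v 1.191 1.812 0.152
v 0.318 3.456 0.427
v 1.121 2.221 1.051
v -0.132 3.133 0.365
v 0.67 1.898 0.99
v -0.417 2.783 0.038
v 0.385 1.547 0.663
v -0.446 2.516 -0.451
v 0.356 1.281 0.173
v -0.21 2.419 -0.947
v 0.592 1.183 -0.323
v 0.216 2.521 -1.292
v 1.018 1.285 -0.668
v 0.697 2.79 -1.377
v 1.499 1.555 -0.753
v 1.08 3.141 -1.175
v 1.882 1.906 -0.55
v 1.244 3.463 -0.749
v 2.046 2.227 -0.125
v 1.136 3.652 -0.236
v 1.938 2.417 0.389
v 3.098 -2.646 -1.224
v 3.821 -3.121 -1.886
v 3.766 -4.749 -0.778
v 3.042 -4.274 -0.116
v 4.147 -2.836 -1.451
v 4.092 -4.464 -0.343
v 4.139 -2.49 -0.943
v 4.084 -4.118 0.165
v 3.801 -2.194 -0.525
v 3.746 -3.822 0.583
v 3.239 -2.041 -0.328
v 3.184 -3.669 0.78
v 2.633 -2.081 -0.416
v 2.578 -3.709 0.692
v 2.174 -2.3 -0.761
v 2.119 -3.928 0.347
v 2.008 -2.628 -1.252
v 1.953 -4.256 -0.144
v 2.188 -2.963 -1.735
v 2.133 -4.591 -0.627
v 2.657 -3.197 -2.055
v 2.602 -4.825 -0.947
v 3.266 -3.256 -2.112
v 3.211 -4.884 -1.004
f 2 4 1
f 5 2 1
f 1 4 3
f 3 5 1
f 2 8 4
f 6 2 5
f 6 8 2
f 4 8 3
f 7 5 3
f 3 8 7
f 7 6 5
f 8 6 7
f 9 46 25
f 46 20 49
f 25 49 14
f 46 49 25
f 9 25 21
f 25 14 26
f 21 26 10
f 25 26 21
f 9 21 30
f 21 10 31
f 30 31 16
f 21 31 30
f 9 30 42
f 30 16 45
f 42 45 19
f 30 45 42
f 9 42 46
f 42 19 50
f 46 50 20
f 42 50 46
f 10 26 37
f 26 14 40
f 37 40 18
f 26 40 37
f 14 49 27
f 49 20 48
f 27 48 13
f 49 48 27
f 20 50 47
f 50 19 43
f 47 43 11
f 50 43 47
f 19 45 44
f 45 16 32
f 44 32 15
f 45 32 44
f 16 31 36
f 31 10 33
f 36 33 17
f 31 33 36
f 12 38 24
f 38 18 39
f 24 39 13
f 38 39 24
f 12 24 22
f 24 13 23
f 22 23 11
f 24 23 22
f 12 22 29
f 22 11 28
f 29 28 15
f 22 28 29
f 12 29 34
f 29 15 35
f 34 35 17
f 29 35 34
f 12 34 38
f 34 17 41
f 38 41 18
f 34 41 38
f 13 39 27
f 39 18 40
f 27 40 14
f 39 40 27
f 11 23 47
f 23 13 48
f 47 48 20
f 23 48 47
f 15 28 44
f 28 11 43
f 44 43 19
f 28 43 44
f 17 35 36
f 35 15 32
f 36 32 16
f 35 32 36
f 18 41 37
f 41 17 33
f 37 33 10
f 41 33 37
f 52 51 55
f 52 55 53
f 53 55 56
f 53 56 54
f 55 51 57
f 55 57 56
f 56 57 58
f 56 58 54
f 57 51 59
f 57 59 58
f 58 59 60
f 58 60 54
f 59 51 61
f 59 61 60
f 60 61 62
f 60 62 54
f 61 51 63
f 61 63 62
f 62 63 64
f 62 64 54
f 63 51 65
f 63 65 64
f 64 65 66
f 64 66 54
f 65 51 67
f 65 67 66
f 66 67 68
f 66 68 54
f 67 51 69
f 67 69 68
f 68 69 70
f 68 70 54
f 69 51 71
f 69 71 70
f 70 71 72
f 70 72 54
f 71 51 73
f 71 73 72
f 72 73 74
f 72 74 54
f 73 51 52
f 73 52 74
f 74 52 53
f 74 53 54
f 76 75 79
f 76 79 77
f 77 79 80
f 77 80 78
f 79 75 81
f 79 81 80
f 80 81 82
f 80 82 78
f 81 75 83
f 81 83 82
f 82 83 84
f 82 84 78
f 83 75 85
f 83 85 84
f 84 85 86
f 84 86 78
f 85 75 87
f 85 87 86
f 86 87 88
f 86 88 78
f 87 75 89
f 87 89 88
f 88 89 90
f 88 90 78
f 89 75 91
f 89 91 90
f 90 91 92
f 90 92 78
f 91 75 93
f 91 93 92
f 92 93 94
f 92 94 78
f 93 75 95
f 93 95 94
f 94 95 96
f 94 96 78
f 95 75 97
f 95 97 96
f 96 97 98
f 96 98 78
f 97 75 76
f 97 76 98
f 98 76 77
f 98 77 78



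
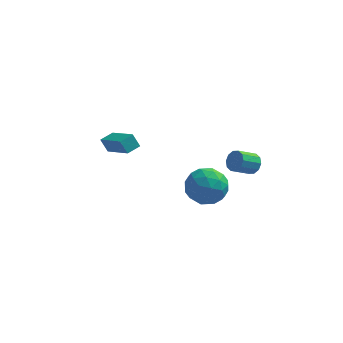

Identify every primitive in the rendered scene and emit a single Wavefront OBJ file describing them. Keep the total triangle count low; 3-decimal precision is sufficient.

v -3.33 1.441 -0.426
v -3.747 1.58 0.348
v -4.683 2.784 -1.397
v -5.101 2.923 -0.623
v -2.799 2.097 -0.257
v -3.217 2.236 0.517
v -4.153 3.44 -1.228
v -4.57 3.579 -0.454
v 3.101 2.291 -1.051
v 3.495 2.3 -0.51
v 2.653 1.617 0.113
v 2.259 1.609 -0.429
v 3.243 2.628 -0.49
v 2.401 1.946 0.133
v 2.937 2.828 -0.685
v 2.095 2.145 -0.062
v 2.694 2.822 -1.02
v 1.852 2.14 -0.397
v 2.606 2.614 -1.367
v 1.764 1.932 -0.744
v 2.707 2.283 -1.593
v 1.865 1.6 -0.97
v 2.959 1.954 -1.613
v 2.117 1.272 -0.99
v 3.265 1.755 -1.418
v 2.423 1.072 -0.795
v 3.508 1.76 -1.083
v 2.666 1.078 -0.46
v 3.596 1.968 -0.736
v 2.754 1.286 -0.113
v 0.987 1.257 -1.051
v 2.055 0.731 -1.36
v 0.005 -0.331 -1.74
v 1.073 -0.857 -2.049
v 0.778 -0.713 -0.864
v 1.386 0.268 -0.437
v 0.674 0.132 -2.663
v 1.282 1.113 -2.236
v 1.862 0.035 -2.356
v 1.926 -0.487 -1.244
v 0.134 0.887 -1.856
v 0.198 0.365 -0.744
v 1.607 1.133 -1.145
v 0.453 -0.733 -1.955
v 0.28 -0.649 -1.258
v 0.907 -0.958 -1.44
v 1.214 0.861 -0.603
v 1.842 0.552 -0.784
v 1.091 -0.297 -0.493
v 0.218 -0.152 -2.316
v 0.846 -0.461 -2.497
v 1.153 1.358 -1.66
v 1.78 1.049 -1.842
v 0.969 0.697 -2.607
v 2.122 0.415 -1.912
v 1.544 -0.518 -2.317
v 1.31 0.063 -2.678
v 1.667 0.64 -2.427
v 2.159 0.108 -1.258
v 1.582 -0.825 -1.664
v 1.409 -0.741 -0.967
v 1.766 -0.164 -0.716
v 2.046 -0.301 -1.844
v 0.478 1.225 -1.436
v -0.099 0.292 -1.842
v 0.294 0.564 -2.384
v 0.651 1.141 -2.133
v 0.516 0.918 -0.783
v -0.062 -0.015 -1.188
v 0.393 -0.24 -0.673
v 0.75 0.337 -0.422
v 0.014 0.701 -1.256
f 2 4 1
f 5 2 1
f 1 4 3
f 3 5 1
f 2 8 4
f 6 2 5
f 6 8 2
f 4 8 3
f 7 5 3
f 3 8 7
f 7 6 5
f 8 6 7
f 10 9 13
f 10 13 11
f 11 13 14
f 11 14 12
f 13 9 15
f 13 15 14
f 14 15 16
f 14 16 12
f 15 9 17
f 15 17 16
f 16 17 18
f 16 18 12
f 17 9 19
f 17 19 18
f 18 19 20
f 18 20 12
f 19 9 21
f 19 21 20
f 20 21 22
f 20 22 12
f 21 9 23
f 21 23 22
f 22 23 24
f 22 24 12
f 23 9 25
f 23 25 24
f 24 25 26
f 24 26 12
f 25 9 27
f 25 27 26
f 26 27 28
f 26 28 12
f 27 9 29
f 27 29 28
f 28 29 30
f 28 30 12
f 29 9 10
f 29 10 30
f 30 10 11
f 30 11 12
f 31 68 47
f 68 42 71
f 47 71 36
f 68 71 47
f 31 47 43
f 47 36 48
f 43 48 32
f 47 48 43
f 31 43 52
f 43 32 53
f 52 53 38
f 43 53 52
f 31 52 64
f 52 38 67
f 64 67 41
f 52 67 64
f 31 64 68
f 64 41 72
f 68 72 42
f 64 72 68
f 32 48 59
f 48 36 62
f 59 62 40
f 48 62 59
f 36 71 49
f 71 42 70
f 49 70 35
f 71 70 49
f 42 72 69
f 72 41 65
f 69 65 33
f 72 65 69
f 41 67 66
f 67 38 54
f 66 54 37
f 67 54 66
f 38 53 58
f 53 32 55
f 58 55 39
f 53 55 58
f 34 60 46
f 60 40 61
f 46 61 35
f 60 61 46
f 34 46 44
f 46 35 45
f 44 45 33
f 46 45 44
f 34 44 51
f 44 33 50
f 51 50 37
f 44 50 51
f 34 51 56
f 51 37 57
f 56 57 39
f 51 57 56
f 34 56 60
f 56 39 63
f 60 63 40
f 56 63 60
f 35 61 49
f 61 40 62
f 49 62 36
f 61 62 49
f 33 45 69
f 45 35 70
f 69 70 42
f 45 70 69
f 37 50 66
f 50 33 65
f 66 65 41
f 50 65 66
f 39 57 58
f 57 37 54
f 58 54 38
f 57 54 58
f 40 63 59
f 63 39 55
f 59 55 32
f 63 55 59



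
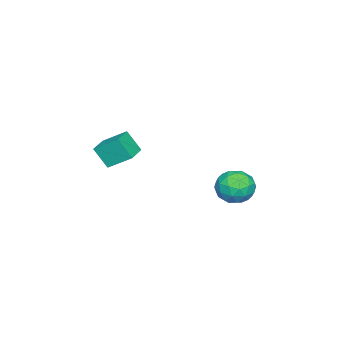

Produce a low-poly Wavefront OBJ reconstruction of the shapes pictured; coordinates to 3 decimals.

v -3.915 -3.801 -3.431
v -3.913 -4.53 -2.354
v -4.097 -2.627 -2.636
v -4.095 -3.355 -1.559
v -2.645 -3.665 -3.341
v -2.643 -4.393 -2.264
v -2.827 -2.49 -2.546
v -2.825 -3.219 -1.469
v -3.499 3.002 -4.415
v -3.031 2.77 -3.539
v -4.529 1.73 -4.201
v -4.061 1.498 -3.325
v -4.62 2.349 -3.395
v -3.983 3.134 -3.527
v -3.577 1.366 -4.213
v -2.94 2.151 -4.345
v -3.079 1.759 -3.414
v -3.724 2.366 -2.909
v -3.836 2.134 -4.831
v -4.481 2.741 -4.326
v -3.174 2.997 -3.996
v -4.386 1.503 -3.744
v -4.714 2.003 -3.785
v -4.439 1.866 -3.27
v -3.734 3.212 -3.989
v -3.459 3.075 -3.474
v -4.393 2.828 -3.389
v -4.101 1.425 -4.266
v -3.826 1.288 -3.751
v -3.121 2.634 -4.47
v -2.846 2.497 -3.955
v -3.167 1.672 -4.351
v -2.928 2.267 -3.407
v -3.533 1.519 -3.282
v -3.249 1.441 -3.803
v -2.874 1.903 -3.881
v -3.306 2.624 -3.11
v -3.912 1.877 -2.985
v -4.241 2.376 -3.026
v -3.866 2.838 -3.103
v -3.335 2.029 -3.037
v -3.648 2.623 -4.755
v -4.254 1.876 -4.63
v -3.694 1.662 -4.637
v -3.319 2.124 -4.714
v -4.027 2.981 -4.458
v -4.632 2.233 -4.333
v -4.686 2.597 -3.859
v -4.311 3.059 -3.937
v -4.225 2.471 -4.703
f 2 4 1
f 5 2 1
f 1 4 3
f 3 5 1
f 2 8 4
f 6 2 5
f 6 8 2
f 4 8 3
f 7 5 3
f 3 8 7
f 7 6 5
f 8 6 7
f 9 46 25
f 46 20 49
f 25 49 14
f 46 49 25
f 9 25 21
f 25 14 26
f 21 26 10
f 25 26 21
f 9 21 30
f 21 10 31
f 30 31 16
f 21 31 30
f 9 30 42
f 30 16 45
f 42 45 19
f 30 45 42
f 9 42 46
f 42 19 50
f 46 50 20
f 42 50 46
f 10 26 37
f 26 14 40
f 37 40 18
f 26 40 37
f 14 49 27
f 49 20 48
f 27 48 13
f 49 48 27
f 20 50 47
f 50 19 43
f 47 43 11
f 50 43 47
f 19 45 44
f 45 16 32
f 44 32 15
f 45 32 44
f 16 31 36
f 31 10 33
f 36 33 17
f 31 33 36
f 12 38 24
f 38 18 39
f 24 39 13
f 38 39 24
f 12 24 22
f 24 13 23
f 22 23 11
f 24 23 22
f 12 22 29
f 22 11 28
f 29 28 15
f 22 28 29
f 12 29 34
f 29 15 35
f 34 35 17
f 29 35 34
f 12 34 38
f 34 17 41
f 38 41 18
f 34 41 38
f 13 39 27
f 39 18 40
f 27 40 14
f 39 40 27
f 11 23 47
f 23 13 48
f 47 48 20
f 23 48 47
f 15 28 44
f 28 11 43
f 44 43 19
f 28 43 44
f 17 35 36
f 35 15 32
f 36 32 16
f 35 32 36
f 18 41 37
f 41 17 33
f 37 33 10
f 41 33 37



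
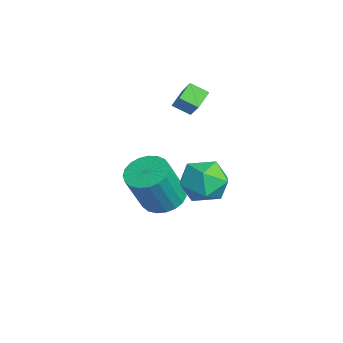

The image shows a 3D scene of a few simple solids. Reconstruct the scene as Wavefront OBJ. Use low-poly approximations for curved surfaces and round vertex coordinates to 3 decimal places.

v -4.439 2.175 2.98
v -3.719 2.31 3.773
v -4.107 2.849 2.563
v -3.387 2.985 3.356
v -3.853 1.615 2.544
v -3.133 1.751 3.337
v -3.521 2.29 2.127
v -2.801 2.425 2.92
v -3.072 1.11 -2.113
v -2.327 1.699 -2.078
v -1.784 0.899 -0.191
v -2.528 0.31 -0.227
v -2.61 1.914 -1.906
v -2.067 1.114 -0.019
v -2.972 1.99 -1.769
v -2.429 1.19 0.118
v -3.352 1.913 -1.692
v -2.809 1.114 0.195
v -3.684 1.698 -1.688
v -3.141 0.899 0.199
v -3.909 1.382 -1.757
v -3.366 0.582 0.13
v -3.99 1.018 -1.888
v -3.447 0.218 -0.001
v -3.912 0.67 -2.058
v -3.369 -0.13 -0.171
v -3.688 0.398 -2.238
v -3.145 -0.402 -0.351
v -3.358 0.249 -2.396
v -2.815 -0.55 -0.509
v -2.979 0.249 -2.505
v -2.436 -0.55 -0.618
v -2.615 0.398 -2.546
v -2.072 -0.402 -0.659
v -2.33 0.67 -2.513
v -1.787 -0.13 -0.626
v -2.174 1.018 -2.411
v -1.631 0.218 -0.524
v -2.173 1.382 -2.257
v -1.63 0.582 -0.37
v 0.367 2.751 0.907
v 1.114 2.328 0.264
v 0.266 1.252 1.776
v 1.013 0.829 1.133
v 1.28 1.599 1.83
v 1.342 2.526 1.293
v 0.038 1.054 0.747
v 0.1 1.981 0.21
v 0.911 1.28 0.165
v 1.678 1.616 0.835
v -0.298 1.964 1.205
v 0.469 2.3 1.875
f 2 4 1
f 5 2 1
f 1 4 3
f 3 5 1
f 2 8 4
f 6 2 5
f 6 8 2
f 4 8 3
f 7 5 3
f 3 8 7
f 7 6 5
f 8 6 7
f 10 9 13
f 10 13 11
f 11 13 14
f 11 14 12
f 13 9 15
f 13 15 14
f 14 15 16
f 14 16 12
f 15 9 17
f 15 17 16
f 16 17 18
f 16 18 12
f 17 9 19
f 17 19 18
f 18 19 20
f 18 20 12
f 19 9 21
f 19 21 20
f 20 21 22
f 20 22 12
f 21 9 23
f 21 23 22
f 22 23 24
f 22 24 12
f 23 9 25
f 23 25 24
f 24 25 26
f 24 26 12
f 25 9 27
f 25 27 26
f 26 27 28
f 26 28 12
f 27 9 29
f 27 29 28
f 28 29 30
f 28 30 12
f 29 9 31
f 29 31 30
f 30 31 32
f 30 32 12
f 31 9 33
f 31 33 32
f 32 33 34
f 32 34 12
f 33 9 35
f 33 35 34
f 34 35 36
f 34 36 12
f 35 9 37
f 35 37 36
f 36 37 38
f 36 38 12
f 37 9 39
f 37 39 38
f 38 39 40
f 38 40 12
f 39 9 10
f 39 10 40
f 40 10 11
f 40 11 12
f 41 52 46
f 41 46 42
f 41 42 48
f 41 48 51
f 41 51 52
f 42 46 50
f 46 52 45
f 52 51 43
f 51 48 47
f 48 42 49
f 44 50 45
f 44 45 43
f 44 43 47
f 44 47 49
f 44 49 50
f 45 50 46
f 43 45 52
f 47 43 51
f 49 47 48
f 50 49 42



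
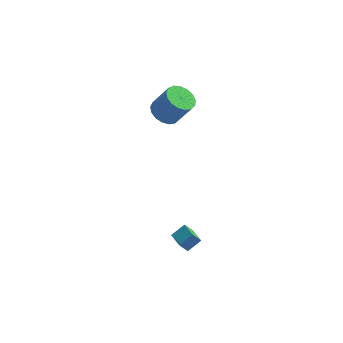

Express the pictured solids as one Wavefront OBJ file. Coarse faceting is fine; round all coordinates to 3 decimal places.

v -1.633 3.53 3.126
v -1.066 4.282 2.819
v -0.101 4.202 4.407
v -0.667 3.45 4.714
v -1.423 4.494 3.047
v -0.458 4.414 4.635
v -1.828 4.486 3.293
v -0.863 4.406 4.881
v -2.188 4.259 3.501
v -1.223 4.179 5.088
v -2.421 3.864 3.622
v -1.456 3.785 5.21
v -2.474 3.393 3.631
v -1.508 3.314 5.218
v -2.333 2.954 3.523
v -1.368 2.874 5.111
v -2.032 2.646 3.325
v -1.067 2.566 4.912
v -1.64 2.541 3.081
v -0.674 2.461 4.669
v -1.246 2.662 2.847
v -0.28 2.583 4.435
v -0.94 2.982 2.678
v 0.025 2.903 4.265
v -0.794 3.428 2.611
v 0.172 3.348 4.199
v -0.839 3.897 2.662
v 0.126 3.817 4.25
v 0.236 -2.259 -3.663
v 0.921 -1.721 -3.077
v -0.393 -1.362 -3.751
v 0.292 -0.823 -3.165
v 0.688 -2.017 -4.415
v 1.373 -1.478 -3.829
v 0.059 -1.119 -4.503
v 0.744 -0.581 -3.917
f 2 1 5
f 2 5 3
f 3 5 6
f 3 6 4
f 5 1 7
f 5 7 6
f 6 7 8
f 6 8 4
f 7 1 9
f 7 9 8
f 8 9 10
f 8 10 4
f 9 1 11
f 9 11 10
f 10 11 12
f 10 12 4
f 11 1 13
f 11 13 12
f 12 13 14
f 12 14 4
f 13 1 15
f 13 15 14
f 14 15 16
f 14 16 4
f 15 1 17
f 15 17 16
f 16 17 18
f 16 18 4
f 17 1 19
f 17 19 18
f 18 19 20
f 18 20 4
f 19 1 21
f 19 21 20
f 20 21 22
f 20 22 4
f 21 1 23
f 21 23 22
f 22 23 24
f 22 24 4
f 23 1 25
f 23 25 24
f 24 25 26
f 24 26 4
f 25 1 27
f 25 27 26
f 26 27 28
f 26 28 4
f 27 1 2
f 27 2 28
f 28 2 3
f 28 3 4
f 30 32 29
f 33 30 29
f 29 32 31
f 31 33 29
f 30 36 32
f 34 30 33
f 34 36 30
f 32 36 31
f 35 33 31
f 31 36 35
f 35 34 33
f 36 34 35



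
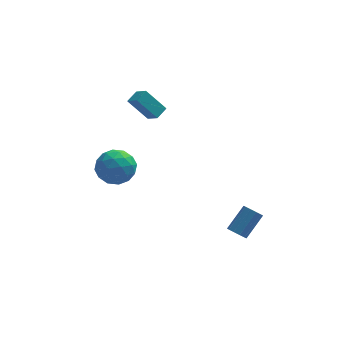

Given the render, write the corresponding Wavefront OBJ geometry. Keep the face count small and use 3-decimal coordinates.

v 3.255 -3.736 -3.776
v 3.649 -3.64 -4.162
v 4.498 -2.808 -3.091
v 4.105 -2.904 -2.704
v 3.418 -3.383 -4.179
v 4.267 -2.551 -3.108
v 3.125 -3.26 -4.041
v 3.974 -2.429 -2.97
v 2.882 -3.32 -3.802
v 3.731 -2.488 -2.731
v 2.781 -3.538 -3.553
v 3.63 -2.706 -2.482
v 2.862 -3.832 -3.389
v 3.711 -3 -2.318
v 3.093 -4.089 -3.372
v 3.942 -3.257 -2.301
v 3.386 -4.211 -3.51
v 4.235 -3.38 -2.439
v 3.629 -4.152 -3.749
v 4.478 -3.32 -2.678
v 3.73 -3.934 -3.998
v 4.579 -3.102 -2.927
v -1.128 3.591 -0.348
v -2.19 3.762 0.929
v -0.65 4.206 -0.032
v -1.713 4.376 1.245
v -0.627 2.944 0.155
v -1.69 3.114 1.432
v -0.15 3.558 0.471
v -1.212 3.729 1.748
v -3.866 3.517 -3.7
v -3.008 3.657 -2.875
v -2.692 2.363 -4.725
v -1.834 2.503 -3.9
v -2.825 1.882 -3.636
v -3.551 2.595 -3.002
v -2.149 3.425 -4.598
v -2.875 4.138 -3.964
v -1.947 3.599 -3.429
v -2.365 2.646 -2.835
v -3.335 3.374 -4.765
v -3.753 2.421 -4.171
v -3.54 3.688 -3.198
v -2.16 2.332 -4.402
v -2.742 1.967 -4.247
v -2.238 2.049 -3.762
v -3.859 3.065 -3.273
v -3.355 3.146 -2.787
v -3.247 2.103 -3.234
v -2.345 2.874 -4.813
v -1.841 2.955 -4.327
v -3.462 3.971 -3.838
v -2.958 4.053 -3.353
v -2.453 3.917 -4.366
v -2.413 3.736 -3.038
v -1.722 3.058 -3.641
v -1.907 3.6 -4.051
v -2.334 4.019 -3.679
v -2.658 3.176 -2.689
v -1.968 2.498 -3.291
v -2.55 2.133 -3.136
v -2.977 2.552 -2.764
v -2.034 3.142 -3.015
v -3.732 3.522 -4.309
v -3.042 2.844 -4.911
v -2.723 3.468 -4.836
v -3.15 3.887 -4.464
v -3.978 2.962 -3.959
v -3.287 2.284 -4.562
v -3.366 2.001 -3.921
v -3.793 2.42 -3.549
v -3.666 2.878 -4.585
f 2 1 5
f 2 5 3
f 3 5 6
f 3 6 4
f 5 1 7
f 5 7 6
f 6 7 8
f 6 8 4
f 7 1 9
f 7 9 8
f 8 9 10
f 8 10 4
f 9 1 11
f 9 11 10
f 10 11 12
f 10 12 4
f 11 1 13
f 11 13 12
f 12 13 14
f 12 14 4
f 13 1 15
f 13 15 14
f 14 15 16
f 14 16 4
f 15 1 17
f 15 17 16
f 16 17 18
f 16 18 4
f 17 1 19
f 17 19 18
f 18 19 20
f 18 20 4
f 19 1 21
f 19 21 20
f 20 21 22
f 20 22 4
f 21 1 2
f 21 2 22
f 22 2 3
f 22 3 4
f 24 26 23
f 27 24 23
f 23 26 25
f 25 27 23
f 24 30 26
f 28 24 27
f 28 30 24
f 26 30 25
f 29 27 25
f 25 30 29
f 29 28 27
f 30 28 29
f 31 68 47
f 68 42 71
f 47 71 36
f 68 71 47
f 31 47 43
f 47 36 48
f 43 48 32
f 47 48 43
f 31 43 52
f 43 32 53
f 52 53 38
f 43 53 52
f 31 52 64
f 52 38 67
f 64 67 41
f 52 67 64
f 31 64 68
f 64 41 72
f 68 72 42
f 64 72 68
f 32 48 59
f 48 36 62
f 59 62 40
f 48 62 59
f 36 71 49
f 71 42 70
f 49 70 35
f 71 70 49
f 42 72 69
f 72 41 65
f 69 65 33
f 72 65 69
f 41 67 66
f 67 38 54
f 66 54 37
f 67 54 66
f 38 53 58
f 53 32 55
f 58 55 39
f 53 55 58
f 34 60 46
f 60 40 61
f 46 61 35
f 60 61 46
f 34 46 44
f 46 35 45
f 44 45 33
f 46 45 44
f 34 44 51
f 44 33 50
f 51 50 37
f 44 50 51
f 34 51 56
f 51 37 57
f 56 57 39
f 51 57 56
f 34 56 60
f 56 39 63
f 60 63 40
f 56 63 60
f 35 61 49
f 61 40 62
f 49 62 36
f 61 62 49
f 33 45 69
f 45 35 70
f 69 70 42
f 45 70 69
f 37 50 66
f 50 33 65
f 66 65 41
f 50 65 66
f 39 57 58
f 57 37 54
f 58 54 38
f 57 54 58
f 40 63 59
f 63 39 55
f 59 55 32
f 63 55 59



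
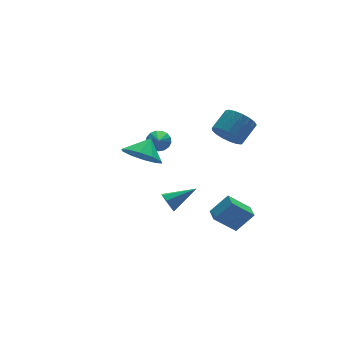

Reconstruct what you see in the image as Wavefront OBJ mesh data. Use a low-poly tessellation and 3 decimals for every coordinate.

v 1.211 0.607 -3.776
v 1.471 0.965 -4.239
v 2.769 0.373 -3.084
v 1.337 1.23 -3.849
v 1.13 1.13 -3.417
v 0.97 0.723 -3.195
v 0.952 0.249 -3.313
v 1.086 -0.017 -3.703
v 1.293 0.083 -4.136
v 1.452 0.49 -4.357
v 3.063 -3.122 -4.211
v 1.965 -2.763 -3.162
v 3.316 -2.3 -4.227
v 2.218 -1.941 -3.178
v 3.962 -3.379 -3.182
v 2.864 -3.02 -2.133
v 4.215 -2.557 -3.198
v 3.117 -2.198 -2.149
v -1.67 -2.105 2.277
v -0.898 -2.057 1.523
v -0.93 -1.655 3.063
v -1.236 -1.481 1.51
v -1.739 -1.144 1.79
v -2.216 -1.174 2.256
v -2.484 -1.56 2.73
v -2.442 -2.154 3.031
v -2.104 -2.73 3.044
v -1.601 -3.067 2.763
v -1.124 -3.037 2.297
v -0.856 -2.651 1.823
v 1.207 1.529 0.377
v 1.567 1.094 0.056
v 0.553 0.291 1.323
v 1.748 1.179 0.293
v 1.806 1.345 0.55
v 1.726 1.553 0.767
v 1.527 1.756 0.895
v 1.255 1.906 0.904
v 0.972 1.971 0.792
v 0.743 1.934 0.585
v 0.62 1.804 0.331
v 0.631 1.611 0.087
v 0.774 1.4 -0.091
v 1.017 1.218 -0.161
v 1.303 1.108 -0.108
v 2.856 -2.479 2.509
v 3.419 -2.913 1.973
v 4.446 -2.476 2.696
v 3.884 -2.041 3.231
v 3.382 -2.529 1.792
v 4.409 -2.092 2.515
v 3.225 -2.134 1.776
v 4.252 -1.696 2.499
v 2.984 -1.817 1.927
v 4.011 -1.379 2.65
v 2.713 -1.652 2.212
v 3.74 -1.214 2.935
v 2.475 -1.676 2.564
v 3.502 -1.239 3.287
v 2.325 -1.885 2.904
v 3.352 -1.447 3.627
v 2.296 -2.229 3.153
v 3.323 -1.791 3.876
v 2.396 -2.63 3.255
v 3.423 -2.193 3.978
v 2.601 -2.997 3.185
v 3.628 -2.56 3.908
v 2.865 -3.245 2.961
v 3.892 -2.808 3.684
v 3.127 -3.318 2.633
v 4.154 -2.88 3.356
v 3.326 -3.198 2.276
v 4.354 -2.76 2.999
f 2 1 4
f 2 4 3
f 4 1 5
f 4 5 3
f 5 1 6
f 5 6 3
f 6 1 7
f 6 7 3
f 7 1 8
f 7 8 3
f 8 1 9
f 8 9 3
f 9 1 10
f 9 10 3
f 10 1 2
f 10 2 3
f 12 14 11
f 15 12 11
f 11 14 13
f 13 15 11
f 12 18 14
f 16 12 15
f 16 18 12
f 14 18 13
f 17 15 13
f 13 18 17
f 17 16 15
f 18 16 17
f 20 19 22
f 20 22 21
f 22 19 23
f 22 23 21
f 23 19 24
f 23 24 21
f 24 19 25
f 24 25 21
f 25 19 26
f 25 26 21
f 26 19 27
f 26 27 21
f 27 19 28
f 27 28 21
f 28 19 29
f 28 29 21
f 29 19 30
f 29 30 21
f 30 19 20
f 30 20 21
f 32 31 34
f 32 34 33
f 34 31 35
f 34 35 33
f 35 31 36
f 35 36 33
f 36 31 37
f 36 37 33
f 37 31 38
f 37 38 33
f 38 31 39
f 38 39 33
f 39 31 40
f 39 40 33
f 40 31 41
f 40 41 33
f 41 31 42
f 41 42 33
f 42 31 43
f 42 43 33
f 43 31 44
f 43 44 33
f 44 31 45
f 44 45 33
f 45 31 32
f 45 32 33
f 47 46 50
f 47 50 48
f 48 50 51
f 48 51 49
f 50 46 52
f 50 52 51
f 51 52 53
f 51 53 49
f 52 46 54
f 52 54 53
f 53 54 55
f 53 55 49
f 54 46 56
f 54 56 55
f 55 56 57
f 55 57 49
f 56 46 58
f 56 58 57
f 57 58 59
f 57 59 49
f 58 46 60
f 58 60 59
f 59 60 61
f 59 61 49
f 60 46 62
f 60 62 61
f 61 62 63
f 61 63 49
f 62 46 64
f 62 64 63
f 63 64 65
f 63 65 49
f 64 46 66
f 64 66 65
f 65 66 67
f 65 67 49
f 66 46 68
f 66 68 67
f 67 68 69
f 67 69 49
f 68 46 70
f 68 70 69
f 69 70 71
f 69 71 49
f 70 46 72
f 70 72 71
f 71 72 73
f 71 73 49
f 72 46 47
f 72 47 73
f 73 47 48
f 73 48 49



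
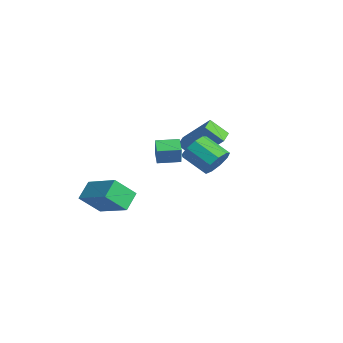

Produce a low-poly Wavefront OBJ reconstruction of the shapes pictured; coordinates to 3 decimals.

v -3.432 3.206 -0.666
v -2.275 4.051 0.786
v -2.937 3.933 -1.483
v -1.78 4.778 -0.03
v -2.84 2.642 -0.81
v -1.683 3.487 0.643
v -2.345 3.369 -1.626
v -1.188 4.214 -0.174
v -2.5 -1 -3.169
v -2.613 -2.006 -2.145
v -0.806 -0.425 -2.417
v -0.919 -1.431 -1.394
v -1.961 -1.729 -3.826
v -2.074 -2.735 -2.803
v -0.267 -1.154 -3.075
v -0.38 -2.16 -2.051
v 2.506 1.966 0.459
v 2.791 2.256 1.148
v 1.719 1.645 1.85
v 1.434 1.354 1.161
v 2.442 2.613 0.924
v 1.369 2.002 1.626
v 2.122 2.667 0.483
v 1.05 2.056 1.185
v 1.983 2.393 0.031
v 0.91 1.782 0.733
v 2.088 1.919 -0.221
v 1.015 1.307 0.481
v 2.389 1.467 -0.155
v 1.316 0.855 0.547
v 2.745 1.248 0.199
v 1.672 0.637 0.9
v 2.989 1.365 0.674
v 1.917 0.754 1.376
v 3.007 1.763 1.049
v 1.935 1.152 1.751
v 2.677 -1.133 1.832
v 3.009 -1.279 2.721
v 3.032 -0.156 1.861
v 3.363 -0.302 2.75
v 3.377 -1.378 1.53
v 3.708 -1.524 2.419
v 3.731 -0.401 1.559
v 4.063 -0.547 2.448
f 2 4 1
f 5 2 1
f 1 4 3
f 3 5 1
f 2 8 4
f 6 2 5
f 6 8 2
f 4 8 3
f 7 5 3
f 3 8 7
f 7 6 5
f 8 6 7
f 10 12 9
f 13 10 9
f 9 12 11
f 11 13 9
f 10 16 12
f 14 10 13
f 14 16 10
f 12 16 11
f 15 13 11
f 11 16 15
f 15 14 13
f 16 14 15
f 18 17 21
f 18 21 19
f 19 21 22
f 19 22 20
f 21 17 23
f 21 23 22
f 22 23 24
f 22 24 20
f 23 17 25
f 23 25 24
f 24 25 26
f 24 26 20
f 25 17 27
f 25 27 26
f 26 27 28
f 26 28 20
f 27 17 29
f 27 29 28
f 28 29 30
f 28 30 20
f 29 17 31
f 29 31 30
f 30 31 32
f 30 32 20
f 31 17 33
f 31 33 32
f 32 33 34
f 32 34 20
f 33 17 35
f 33 35 34
f 34 35 36
f 34 36 20
f 35 17 18
f 35 18 36
f 36 18 19
f 36 19 20
f 38 40 37
f 41 38 37
f 37 40 39
f 39 41 37
f 38 44 40
f 42 38 41
f 42 44 38
f 40 44 39
f 43 41 39
f 39 44 43
f 43 42 41
f 44 42 43



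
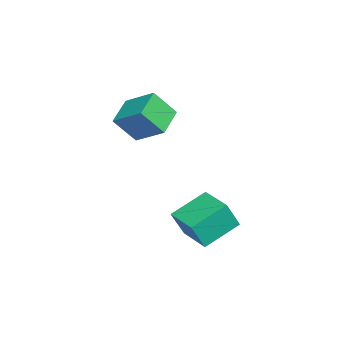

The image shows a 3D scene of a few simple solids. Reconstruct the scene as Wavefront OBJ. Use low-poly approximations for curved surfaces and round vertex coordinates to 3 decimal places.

v 2.26 1.725 -4.078
v 2.713 1.148 -2.522
v 0.937 3.201 -3.145
v 1.391 2.624 -1.59
v 3.689 2.976 -4.03
v 4.143 2.399 -2.475
v 2.367 4.452 -3.098
v 2.82 3.875 -1.542
v -1.549 -0.724 1.584
v -1.24 -1.812 2.984
v -0.861 0.813 2.626
v -0.552 -0.276 4.027
v 0.092 -1.044 0.973
v 0.401 -2.133 2.374
v 0.78 0.492 2.016
v 1.089 -0.596 3.416
f 2 4 1
f 5 2 1
f 1 4 3
f 3 5 1
f 2 8 4
f 6 2 5
f 6 8 2
f 4 8 3
f 7 5 3
f 3 8 7
f 7 6 5
f 8 6 7
f 10 12 9
f 13 10 9
f 9 12 11
f 11 13 9
f 10 16 12
f 14 10 13
f 14 16 10
f 12 16 11
f 15 13 11
f 11 16 15
f 15 14 13
f 16 14 15



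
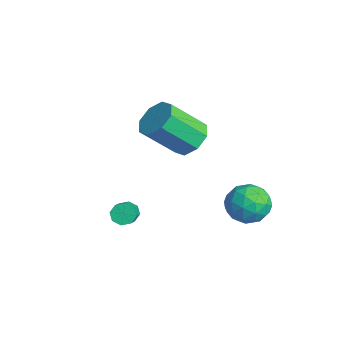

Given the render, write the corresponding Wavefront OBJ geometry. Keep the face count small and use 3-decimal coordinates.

v 0.309 4.005 -1.8
v 1.121 4.512 -1.392
v 1.279 3.468 -3.068
v 2.091 3.975 -2.66
v 1.704 3.14 -2.176
v 1.104 3.471 -1.392
v 1.296 4.509 -3.068
v 0.696 4.84 -2.284
v 1.731 4.824 -2.176
v 1.984 3.977 -1.625
v 0.416 4.003 -2.835
v 0.669 3.156 -2.284
v 0.63 4.305 -1.485
v 1.77 3.675 -2.975
v 1.542 3.183 -2.691
v 2.02 3.482 -2.451
v 0.62 3.693 -1.485
v 1.097 3.992 -1.245
v 1.44 3.185 -1.706
v 1.303 3.988 -3.215
v 1.78 4.287 -2.975
v 0.38 4.498 -2.009
v 0.858 4.797 -1.769
v 0.96 4.795 -2.754
v 1.466 4.787 -1.706
v 2.036 4.471 -2.451
v 1.569 4.785 -2.691
v 1.216 4.98 -2.23
v 1.614 4.289 -1.382
v 2.185 3.974 -2.127
v 1.957 3.483 -1.843
v 1.604 3.677 -1.382
v 1.973 4.472 -1.843
v 0.215 4.006 -2.333
v 0.786 3.691 -3.078
v 0.796 4.303 -3.078
v 0.443 4.497 -2.617
v 0.364 3.509 -2.009
v 0.934 3.193 -2.754
v 1.184 3 -2.23
v 0.831 3.195 -1.769
v 0.427 3.508 -2.617
v -2.469 2.831 -0.396
v -1.481 2.771 -0.363
v -1.624 1.25 1.15
v -2.611 1.309 1.116
v -1.757 3.282 0.125
v -1.9 1.76 1.637
v -2.451 3.528 0.307
v -2.594 2.006 1.819
v -3.154 3.366 0.077
v -3.297 1.844 1.589
v -3.456 2.89 -0.43
v -3.599 1.369 1.083
v -3.18 2.38 -0.917
v -3.323 0.858 0.595
v -2.486 2.134 -1.099
v -2.629 0.612 0.413
v -1.783 2.296 -0.869
v -1.926 0.774 0.643
v 0.292 -0.871 -2.223
v 0.542 -1.044 -2.67
v 1.677 -1.542 -1.843
v 1.428 -1.369 -1.397
v 0.642 -0.654 -2.573
v 1.777 -1.153 -1.746
v 0.538 -0.392 -2.271
v 1.673 -0.89 -1.445
v 0.289 -0.41 -1.942
v 1.424 -0.908 -1.115
v 0.043 -0.698 -1.777
v 1.178 -1.196 -0.95
v -0.057 -1.087 -1.874
v 1.078 -1.586 -1.047
v 0.047 -1.35 -2.175
v 1.182 -1.848 -1.349
v 0.296 -1.332 -2.505
v 1.431 -1.83 -1.678
f 1 38 17
f 38 12 41
f 17 41 6
f 38 41 17
f 1 17 13
f 17 6 18
f 13 18 2
f 17 18 13
f 1 13 22
f 13 2 23
f 22 23 8
f 13 23 22
f 1 22 34
f 22 8 37
f 34 37 11
f 22 37 34
f 1 34 38
f 34 11 42
f 38 42 12
f 34 42 38
f 2 18 29
f 18 6 32
f 29 32 10
f 18 32 29
f 6 41 19
f 41 12 40
f 19 40 5
f 41 40 19
f 12 42 39
f 42 11 35
f 39 35 3
f 42 35 39
f 11 37 36
f 37 8 24
f 36 24 7
f 37 24 36
f 8 23 28
f 23 2 25
f 28 25 9
f 23 25 28
f 4 30 16
f 30 10 31
f 16 31 5
f 30 31 16
f 4 16 14
f 16 5 15
f 14 15 3
f 16 15 14
f 4 14 21
f 14 3 20
f 21 20 7
f 14 20 21
f 4 21 26
f 21 7 27
f 26 27 9
f 21 27 26
f 4 26 30
f 26 9 33
f 30 33 10
f 26 33 30
f 5 31 19
f 31 10 32
f 19 32 6
f 31 32 19
f 3 15 39
f 15 5 40
f 39 40 12
f 15 40 39
f 7 20 36
f 20 3 35
f 36 35 11
f 20 35 36
f 9 27 28
f 27 7 24
f 28 24 8
f 27 24 28
f 10 33 29
f 33 9 25
f 29 25 2
f 33 25 29
f 44 43 47
f 44 47 45
f 45 47 48
f 45 48 46
f 47 43 49
f 47 49 48
f 48 49 50
f 48 50 46
f 49 43 51
f 49 51 50
f 50 51 52
f 50 52 46
f 51 43 53
f 51 53 52
f 52 53 54
f 52 54 46
f 53 43 55
f 53 55 54
f 54 55 56
f 54 56 46
f 55 43 57
f 55 57 56
f 56 57 58
f 56 58 46
f 57 43 59
f 57 59 58
f 58 59 60
f 58 60 46
f 59 43 44
f 59 44 60
f 60 44 45
f 60 45 46
f 62 61 65
f 62 65 63
f 63 65 66
f 63 66 64
f 65 61 67
f 65 67 66
f 66 67 68
f 66 68 64
f 67 61 69
f 67 69 68
f 68 69 70
f 68 70 64
f 69 61 71
f 69 71 70
f 70 71 72
f 70 72 64
f 71 61 73
f 71 73 72
f 72 73 74
f 72 74 64
f 73 61 75
f 73 75 74
f 74 75 76
f 74 76 64
f 75 61 77
f 75 77 76
f 76 77 78
f 76 78 64
f 77 61 62
f 77 62 78
f 78 62 63
f 78 63 64



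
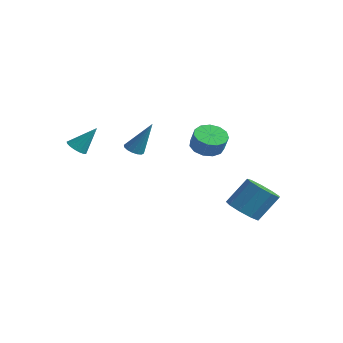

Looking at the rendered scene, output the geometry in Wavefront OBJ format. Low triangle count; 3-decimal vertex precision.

v 2.357 -0.695 1.3
v 3.1 -1.035 0.879
v 3.566 -1.206 1.838
v 2.823 -0.865 2.26
v 3.182 -0.526 0.93
v 3.648 -0.697 1.889
v 3.002 -0.07 1.098
v 3.468 -0.241 2.058
v 2.617 0.187 1.331
v 3.083 0.017 2.291
v 2.15 0.165 1.554
v 2.615 -0.006 2.513
v 1.748 -0.13 1.697
v 2.214 -0.301 2.656
v 1.54 -0.605 1.713
v 2.006 -0.776 2.672
v 1.591 -1.108 1.599
v 2.057 -1.279 2.558
v 1.886 -1.48 1.389
v 2.351 -1.65 2.349
v 2.33 -1.602 1.152
v 2.796 -1.773 2.111
v 2.783 -1.437 0.962
v 3.248 -1.607 1.921
v 2.095 2.429 -4.573
v 3.088 2.563 -5.002
v 3.598 3.666 -3.477
v 2.605 3.531 -3.047
v 2.632 3.103 -5.24
v 3.142 4.206 -3.715
v 1.924 3.327 -5.165
v 2.434 4.43 -3.64
v 1.297 3.131 -4.814
v 1.807 4.234 -3.288
v 1.043 2.606 -4.349
v 1.553 3.709 -2.824
v 1.281 1.998 -3.989
v 1.791 3.101 -2.464
v 1.9 1.591 -3.902
v 2.41 2.694 -2.377
v 2.61 1.577 -4.129
v 3.12 2.68 -2.604
v 3.079 1.961 -4.563
v 3.589 3.063 -3.038
v -2.183 -1.474 -0.027
v -1.662 -1.741 -0.158
v -1.397 -0.866 1.867
v -1.632 -1.45 -0.264
v -1.751 -1.166 -0.306
v -1.985 -0.965 -0.274
v -2.272 -0.9 -0.175
v -2.536 -0.989 -0.037
v -2.705 -1.208 0.104
v -2.734 -1.499 0.209
v -2.616 -1.783 0.251
v -2.382 -1.984 0.219
v -2.094 -2.049 0.12
v -1.831 -1.96 -0.018
v -4.022 -3.887 0.278
v -3.717 -3.468 -0.132
v -3.358 -3.033 1.642
v -3.998 -3.333 -0.08
v -4.284 -3.324 0.054
v -4.51 -3.444 0.239
v -4.624 -3.666 0.433
v -4.6 -3.938 0.592
v -4.444 -4.198 0.679
v -4.191 -4.387 0.674
v -3.899 -4.462 0.578
v -3.635 -4.404 0.414
v -3.46 -4.228 0.219
v -3.414 -3.974 0.037
v -3.507 -3.7 -0.09
f 2 1 5
f 2 5 3
f 3 5 6
f 3 6 4
f 5 1 7
f 5 7 6
f 6 7 8
f 6 8 4
f 7 1 9
f 7 9 8
f 8 9 10
f 8 10 4
f 9 1 11
f 9 11 10
f 10 11 12
f 10 12 4
f 11 1 13
f 11 13 12
f 12 13 14
f 12 14 4
f 13 1 15
f 13 15 14
f 14 15 16
f 14 16 4
f 15 1 17
f 15 17 16
f 16 17 18
f 16 18 4
f 17 1 19
f 17 19 18
f 18 19 20
f 18 20 4
f 19 1 21
f 19 21 20
f 20 21 22
f 20 22 4
f 21 1 23
f 21 23 22
f 22 23 24
f 22 24 4
f 23 1 2
f 23 2 24
f 24 2 3
f 24 3 4
f 26 25 29
f 26 29 27
f 27 29 30
f 27 30 28
f 29 25 31
f 29 31 30
f 30 31 32
f 30 32 28
f 31 25 33
f 31 33 32
f 32 33 34
f 32 34 28
f 33 25 35
f 33 35 34
f 34 35 36
f 34 36 28
f 35 25 37
f 35 37 36
f 36 37 38
f 36 38 28
f 37 25 39
f 37 39 38
f 38 39 40
f 38 40 28
f 39 25 41
f 39 41 40
f 40 41 42
f 40 42 28
f 41 25 43
f 41 43 42
f 42 43 44
f 42 44 28
f 43 25 26
f 43 26 44
f 44 26 27
f 44 27 28
f 46 45 48
f 46 48 47
f 48 45 49
f 48 49 47
f 49 45 50
f 49 50 47
f 50 45 51
f 50 51 47
f 51 45 52
f 51 52 47
f 52 45 53
f 52 53 47
f 53 45 54
f 53 54 47
f 54 45 55
f 54 55 47
f 55 45 56
f 55 56 47
f 56 45 57
f 56 57 47
f 57 45 58
f 57 58 47
f 58 45 46
f 58 46 47
f 60 59 62
f 60 62 61
f 62 59 63
f 62 63 61
f 63 59 64
f 63 64 61
f 64 59 65
f 64 65 61
f 65 59 66
f 65 66 61
f 66 59 67
f 66 67 61
f 67 59 68
f 67 68 61
f 68 59 69
f 68 69 61
f 69 59 70
f 69 70 61
f 70 59 71
f 70 71 61
f 71 59 72
f 71 72 61
f 72 59 73
f 72 73 61
f 73 59 60
f 73 60 61

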